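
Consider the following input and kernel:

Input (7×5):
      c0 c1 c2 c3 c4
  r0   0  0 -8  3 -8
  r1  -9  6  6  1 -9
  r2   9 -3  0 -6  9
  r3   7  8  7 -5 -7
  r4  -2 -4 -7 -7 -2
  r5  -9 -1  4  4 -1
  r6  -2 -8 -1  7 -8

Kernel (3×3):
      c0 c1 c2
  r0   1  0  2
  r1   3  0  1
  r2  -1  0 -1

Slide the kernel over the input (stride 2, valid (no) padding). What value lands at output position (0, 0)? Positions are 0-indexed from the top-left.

-46

The receptive field on the input at this output position is [0 0 -8 / -9 6 6 / 9 -3 0]. Elementwise product with the kernel and sum: 0·1 + -8·2 + -9·3 + 6·1 + 9·-1 + 0·-1.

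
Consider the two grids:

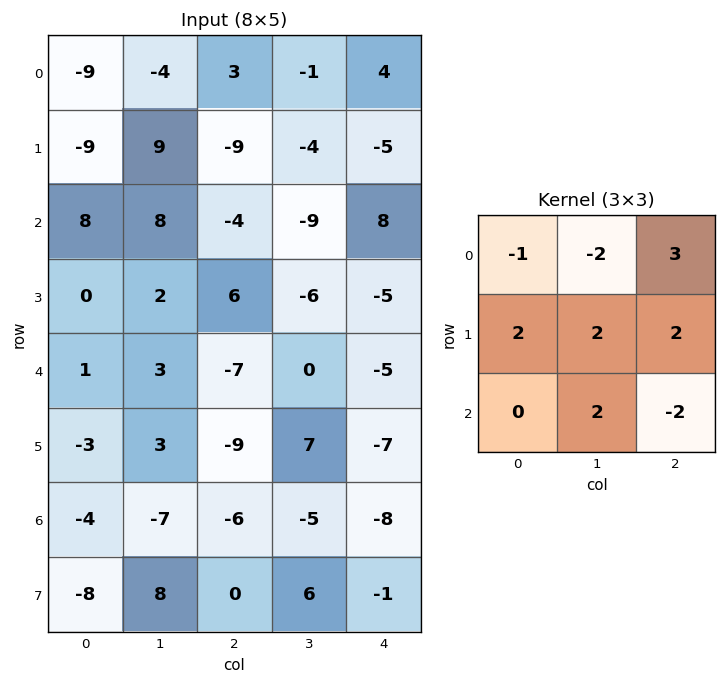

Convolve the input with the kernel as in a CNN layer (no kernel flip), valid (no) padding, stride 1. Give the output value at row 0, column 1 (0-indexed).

-3

The receptive field on the input at this output position is [-4 3 -1 / 9 -9 -4 / 8 -4 -9]. Elementwise product with the kernel and sum: -4·-1 + 3·-2 + -1·3 + 9·2 + -9·2 + -4·2 + -4·2 + -9·-2.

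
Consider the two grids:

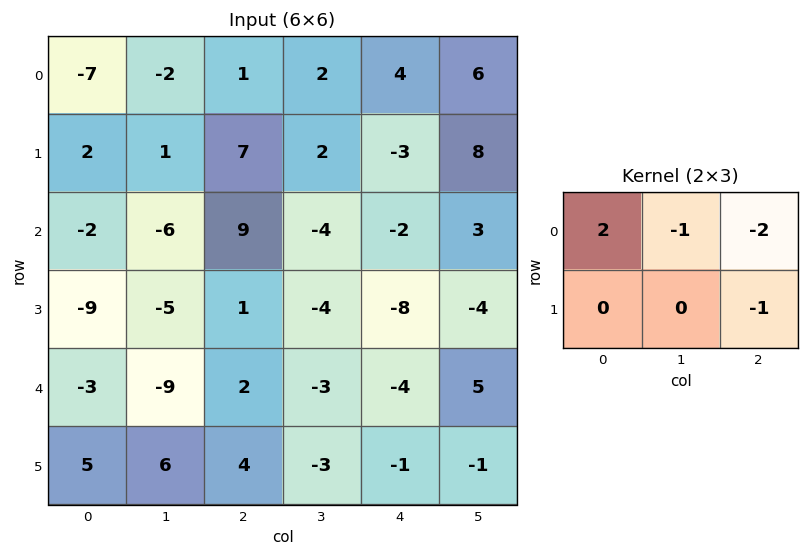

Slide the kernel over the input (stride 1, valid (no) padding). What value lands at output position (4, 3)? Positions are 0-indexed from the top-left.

-11

The receptive field on the input at this output position is [-3 -4 5 / -3 -1 -1]. Elementwise product with the kernel and sum: -3·2 + -4·-1 + 5·-2 + -1·-1.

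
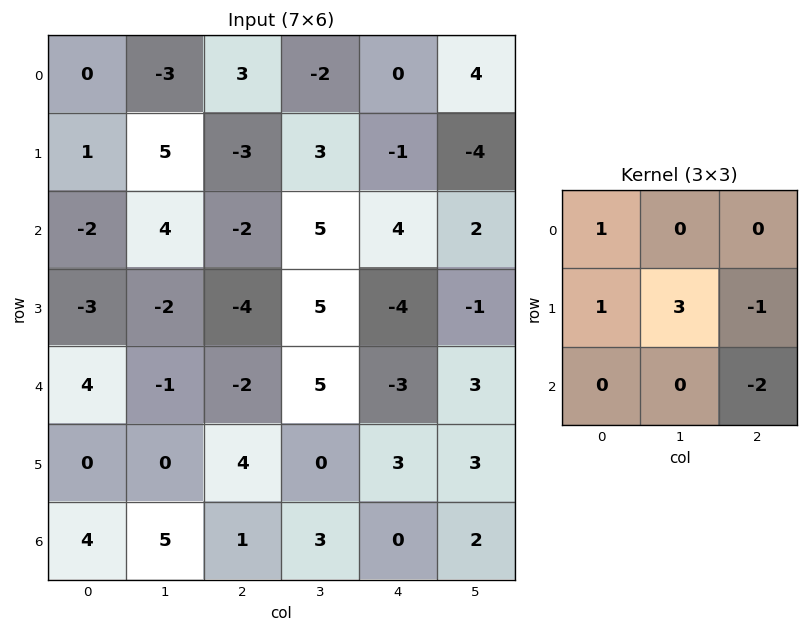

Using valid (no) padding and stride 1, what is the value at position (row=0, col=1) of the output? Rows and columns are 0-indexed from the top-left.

-20

The receptive field on the input at this output position is [-3 3 -2 / 5 -3 3 / 4 -2 5]. Elementwise product with the kernel and sum: -3·1 + 5·1 + -3·3 + 3·-1 + 5·-2.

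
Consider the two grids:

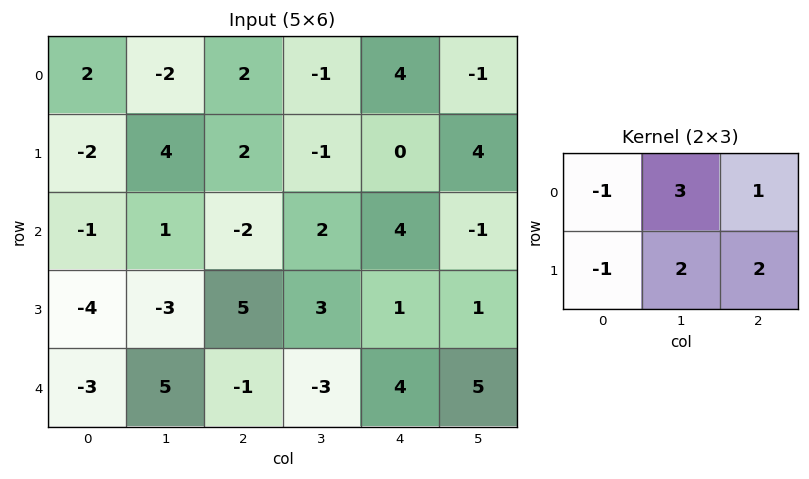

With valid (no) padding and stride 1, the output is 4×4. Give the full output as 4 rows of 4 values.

Output[0,0]: The receptive field on the input at this output position is [2 -2 2 / -2 4 2]. Elementwise product with the kernel and sum: 2·-1 + -2·3 + 2·1 + -2·-1 + 4·2 + 2·2.

8 5 -5 21
15 0 9 9
10 14 15 10
11 8 8 22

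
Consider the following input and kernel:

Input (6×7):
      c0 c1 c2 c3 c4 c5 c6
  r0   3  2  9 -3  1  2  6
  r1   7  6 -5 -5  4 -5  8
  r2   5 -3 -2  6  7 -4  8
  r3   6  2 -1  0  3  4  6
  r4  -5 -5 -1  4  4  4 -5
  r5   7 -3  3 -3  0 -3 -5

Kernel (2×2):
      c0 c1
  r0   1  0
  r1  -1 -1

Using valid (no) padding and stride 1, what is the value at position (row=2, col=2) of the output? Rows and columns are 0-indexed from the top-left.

-1

The receptive field on the input at this output position is [-2 6 / -1 0]. Elementwise product with the kernel and sum: -2·1 + -1·-1 + 0·-1.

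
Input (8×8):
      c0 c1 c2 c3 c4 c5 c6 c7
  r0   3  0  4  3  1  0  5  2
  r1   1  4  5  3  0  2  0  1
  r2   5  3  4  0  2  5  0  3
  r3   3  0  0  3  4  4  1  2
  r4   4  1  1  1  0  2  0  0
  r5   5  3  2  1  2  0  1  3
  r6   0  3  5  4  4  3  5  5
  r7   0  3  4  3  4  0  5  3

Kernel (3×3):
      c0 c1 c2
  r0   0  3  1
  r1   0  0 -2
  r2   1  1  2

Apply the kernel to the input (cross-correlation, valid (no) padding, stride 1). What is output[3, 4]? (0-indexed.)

17

The receptive field on the input at this output position is [4 4 1 / 0 2 0 / 2 0 1]. Elementwise product with the kernel and sum: 4·3 + 1·1 + 0·-2 + 2·1 + 0·1 + 1·2.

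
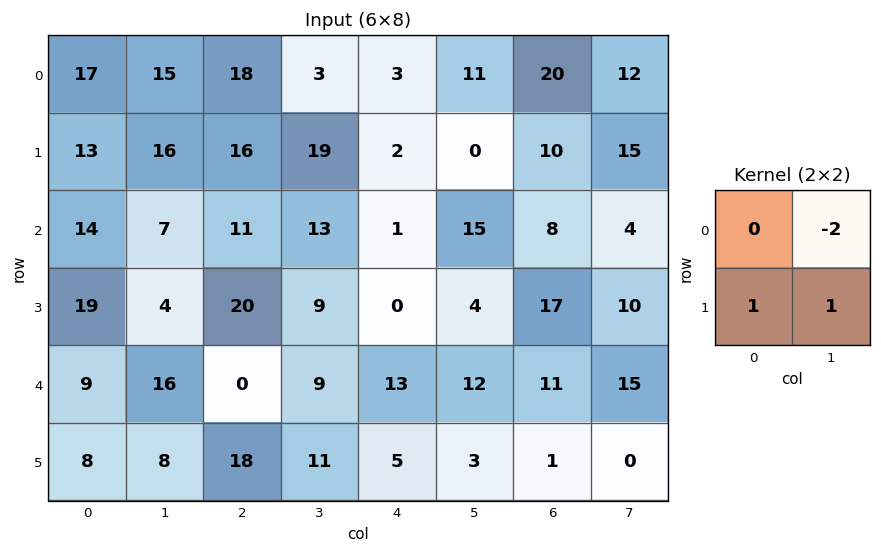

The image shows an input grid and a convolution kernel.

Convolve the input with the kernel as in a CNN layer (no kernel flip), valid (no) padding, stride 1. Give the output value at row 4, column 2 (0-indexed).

11

The receptive field on the input at this output position is [0 9 / 18 11]. Elementwise product with the kernel and sum: 9·-2 + 18·1 + 11·1.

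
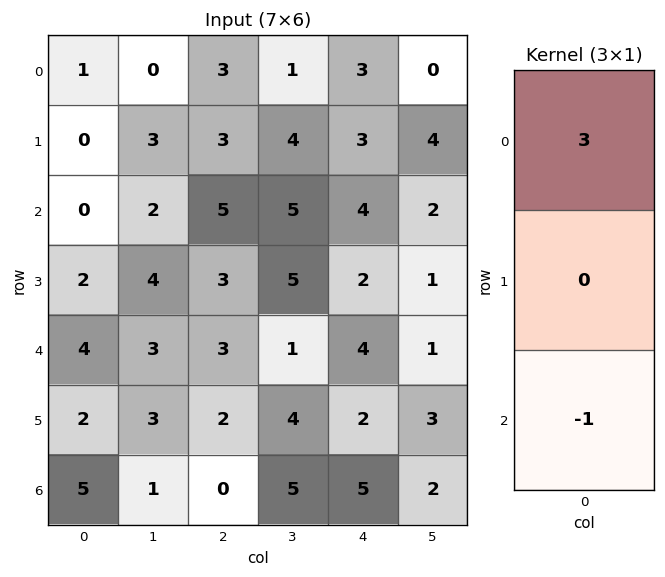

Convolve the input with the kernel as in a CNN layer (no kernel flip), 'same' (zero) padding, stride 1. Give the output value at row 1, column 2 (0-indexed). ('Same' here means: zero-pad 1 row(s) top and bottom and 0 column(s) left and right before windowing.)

4

The receptive field on the zero-padded input at this output position is [3 / 3 / 5]. Elementwise product with the kernel and sum: 3·3 + 5·-1.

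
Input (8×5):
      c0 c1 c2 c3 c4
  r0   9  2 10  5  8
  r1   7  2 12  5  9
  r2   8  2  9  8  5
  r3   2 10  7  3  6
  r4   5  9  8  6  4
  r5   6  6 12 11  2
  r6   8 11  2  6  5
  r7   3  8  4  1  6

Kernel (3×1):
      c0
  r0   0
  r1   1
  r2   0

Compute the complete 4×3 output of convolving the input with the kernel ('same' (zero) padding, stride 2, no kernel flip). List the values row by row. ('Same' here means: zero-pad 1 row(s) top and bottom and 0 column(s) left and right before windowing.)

Output[0,0]: The receptive field on the zero-padded input at this output position is [0 / 9 / 7]. Elementwise product with the kernel and sum: 9·1.
Output[0,1]: The receptive field on the zero-padded input at this output position is [0 / 10 / 12]. Elementwise product with the kernel and sum: 10·1.

9 10 8
8 9 5
5 8 4
8 2 5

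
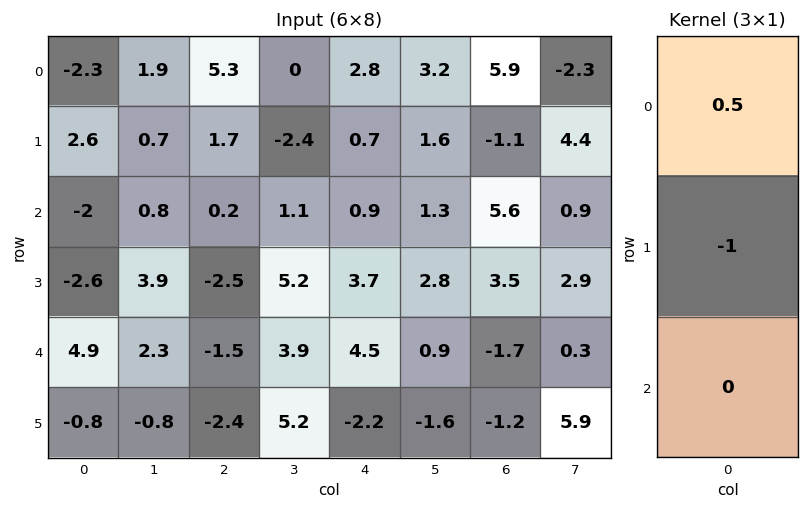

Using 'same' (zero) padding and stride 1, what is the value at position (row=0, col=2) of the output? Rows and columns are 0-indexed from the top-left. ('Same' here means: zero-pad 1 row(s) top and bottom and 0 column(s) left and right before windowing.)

-5.3

The receptive field on the zero-padded input at this output position is [0 / 5.3 / 1.7]. Elementwise product with the kernel and sum: 0·0.5 + 5.3·-1.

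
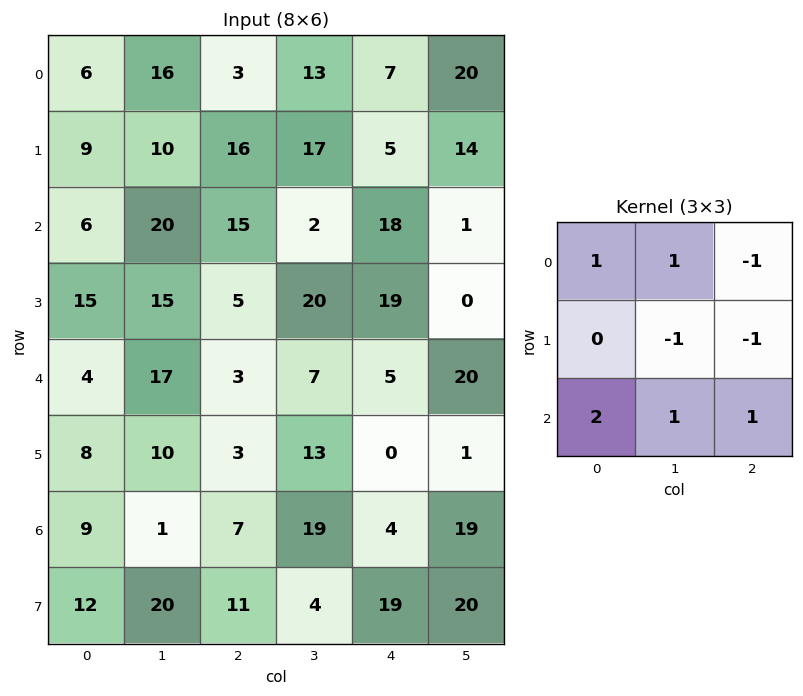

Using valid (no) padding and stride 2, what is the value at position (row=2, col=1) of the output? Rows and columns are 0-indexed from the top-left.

29

The receptive field on the input at this output position is [3 7 5 / 3 13 0 / 7 19 4]. Elementwise product with the kernel and sum: 3·1 + 7·1 + 5·-1 + 13·-1 + 0·-1 + 7·2 + 19·1 + 4·1.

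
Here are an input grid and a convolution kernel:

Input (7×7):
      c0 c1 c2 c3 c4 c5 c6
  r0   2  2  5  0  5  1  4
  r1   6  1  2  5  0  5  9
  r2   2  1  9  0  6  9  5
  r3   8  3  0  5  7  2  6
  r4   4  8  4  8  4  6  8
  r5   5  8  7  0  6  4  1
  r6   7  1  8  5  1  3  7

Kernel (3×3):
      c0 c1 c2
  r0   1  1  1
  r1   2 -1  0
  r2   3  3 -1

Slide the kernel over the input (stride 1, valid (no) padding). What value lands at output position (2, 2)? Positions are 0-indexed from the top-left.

The receptive field on the input at this output position is [9 0 6 / 0 5 7 / 4 8 4]. Elementwise product with the kernel and sum: 9·1 + 0·1 + 6·1 + 0·2 + 5·-1 + 4·3 + 8·3 + 4·-1.

42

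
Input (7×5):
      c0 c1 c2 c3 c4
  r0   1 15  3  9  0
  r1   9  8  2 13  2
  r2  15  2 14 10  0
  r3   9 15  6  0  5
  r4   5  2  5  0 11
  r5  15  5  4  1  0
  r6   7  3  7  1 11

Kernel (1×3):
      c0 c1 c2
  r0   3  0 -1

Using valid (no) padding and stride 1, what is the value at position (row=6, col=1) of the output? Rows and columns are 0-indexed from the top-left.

The receptive field on the input at this output position is [3 7 1]. Elementwise product with the kernel and sum: 3·3 + 1·-1.

8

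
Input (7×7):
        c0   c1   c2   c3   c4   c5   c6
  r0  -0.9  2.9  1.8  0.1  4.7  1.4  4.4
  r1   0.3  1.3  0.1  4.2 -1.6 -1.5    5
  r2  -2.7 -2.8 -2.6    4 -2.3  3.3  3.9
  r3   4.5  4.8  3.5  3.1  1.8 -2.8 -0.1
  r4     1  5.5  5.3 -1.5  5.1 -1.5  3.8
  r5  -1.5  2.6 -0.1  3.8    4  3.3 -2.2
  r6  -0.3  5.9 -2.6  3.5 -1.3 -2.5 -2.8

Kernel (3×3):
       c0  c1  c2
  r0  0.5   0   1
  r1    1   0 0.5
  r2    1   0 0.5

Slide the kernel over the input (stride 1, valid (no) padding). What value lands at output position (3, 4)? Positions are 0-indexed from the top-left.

10.7

The receptive field on the input at this output position is [1.8 -2.8 -0.1 / 5.1 -1.5 3.8 / 4 3.3 -2.2]. Elementwise product with the kernel and sum: 1.8·0.5 + -0.1·1 + 5.1·1 + 3.8·0.5 + 4·1 + -2.2·0.5.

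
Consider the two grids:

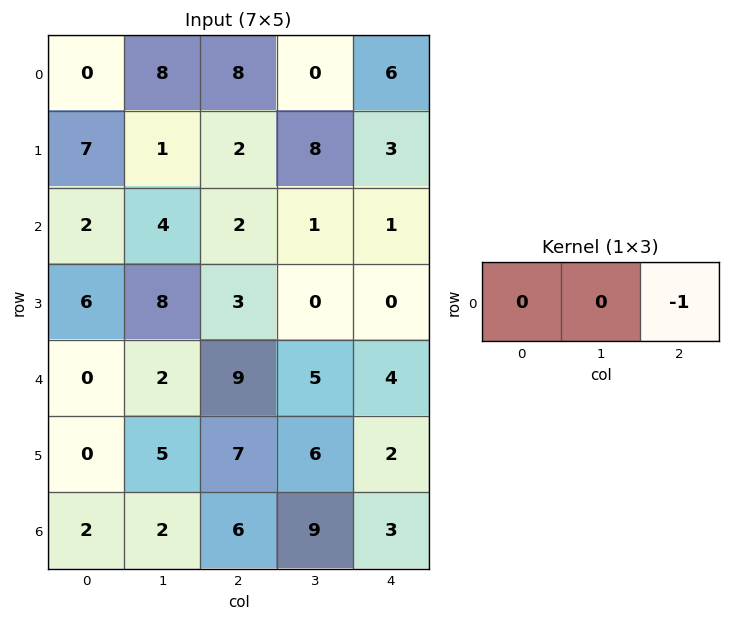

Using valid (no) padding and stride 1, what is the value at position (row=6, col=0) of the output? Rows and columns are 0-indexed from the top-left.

-6

The receptive field on the input at this output position is [2 2 6]. Elementwise product with the kernel and sum: 6·-1.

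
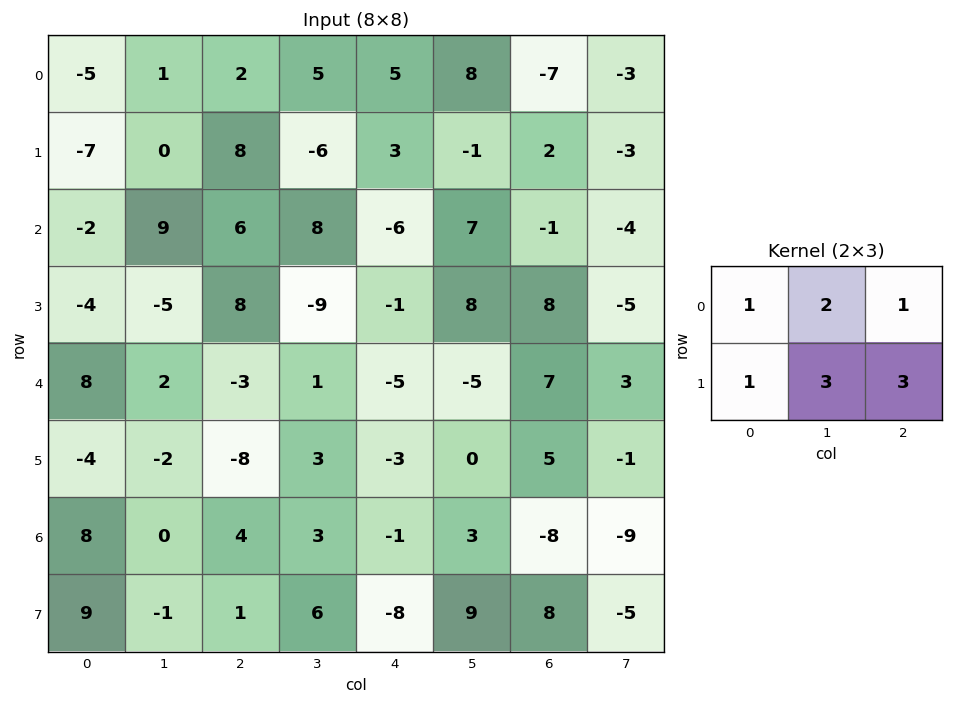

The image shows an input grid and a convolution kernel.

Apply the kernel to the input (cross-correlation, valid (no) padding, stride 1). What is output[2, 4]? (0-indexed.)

54

The receptive field on the input at this output position is [-6 7 -1 / -1 8 8]. Elementwise product with the kernel and sum: -6·1 + 7·2 + -1·1 + -1·1 + 8·3 + 8·3.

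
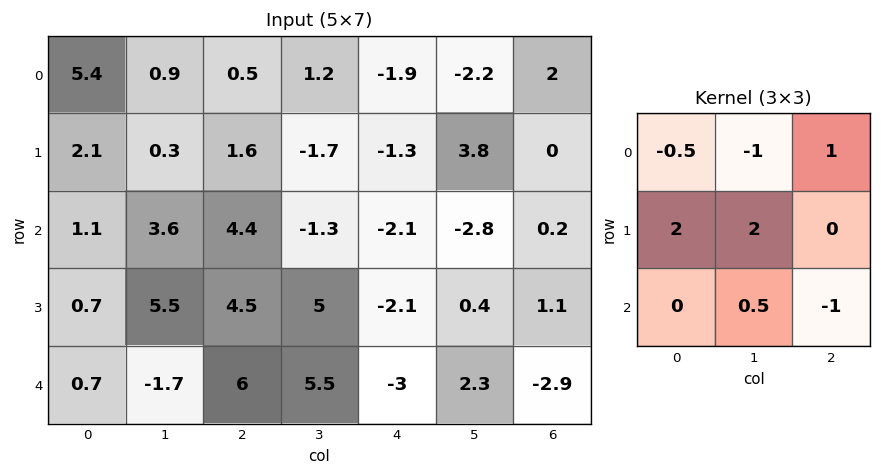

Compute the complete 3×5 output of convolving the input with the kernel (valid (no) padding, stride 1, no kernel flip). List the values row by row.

-0.9 7.55 -2.1 -5.15 8.55
7.9 9.8 10.4 -2.3 -13.85
5.8 10 21.75 1.95 4.7

Output[0,0]: The receptive field on the input at this output position is [5.4 0.9 0.5 / 2.1 0.3 1.6 / 1.1 3.6 4.4]. Elementwise product with the kernel and sum: 5.4·-0.5 + 0.9·-1 + 0.5·1 + 2.1·2 + 0.3·2 + 3.6·0.5 + 4.4·-1.
Output[0,1]: The receptive field on the input at this output position is [0.9 0.5 1.2 / 0.3 1.6 -1.7 / 3.6 4.4 -1.3]. Elementwise product with the kernel and sum: 0.9·-0.5 + 0.5·-1 + 1.2·1 + 0.3·2 + 1.6·2 + 4.4·0.5 + -1.3·-1.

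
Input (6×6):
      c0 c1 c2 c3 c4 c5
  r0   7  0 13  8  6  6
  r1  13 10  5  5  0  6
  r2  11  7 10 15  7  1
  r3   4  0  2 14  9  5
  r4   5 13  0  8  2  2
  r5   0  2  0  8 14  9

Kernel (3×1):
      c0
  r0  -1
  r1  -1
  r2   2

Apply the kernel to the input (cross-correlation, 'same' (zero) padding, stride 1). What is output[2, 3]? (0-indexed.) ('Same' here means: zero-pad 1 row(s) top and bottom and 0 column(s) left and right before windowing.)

8

The receptive field on the zero-padded input at this output position is [5 / 15 / 14]. Elementwise product with the kernel and sum: 5·-1 + 15·-1 + 14·2.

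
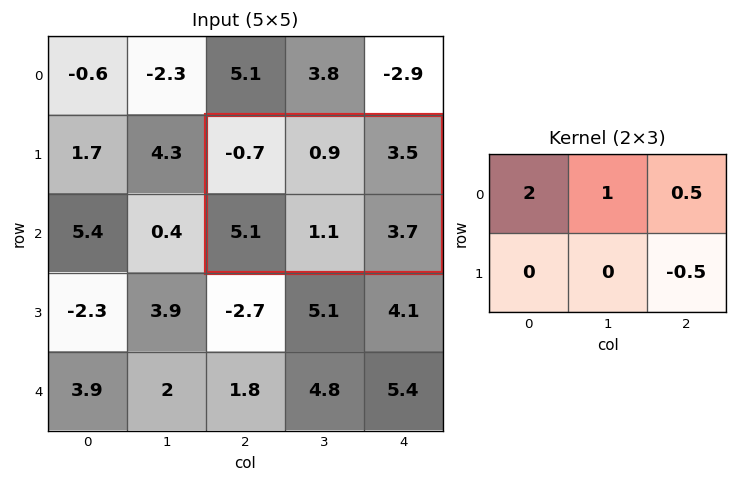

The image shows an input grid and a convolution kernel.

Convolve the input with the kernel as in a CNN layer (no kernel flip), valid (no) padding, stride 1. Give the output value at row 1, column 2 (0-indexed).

The receptive field on the input at this output position is [-0.7 0.9 3.5 / 5.1 1.1 3.7]. Elementwise product with the kernel and sum: -0.7·2 + 0.9·1 + 3.5·0.5 + 3.7·-0.5.

-0.6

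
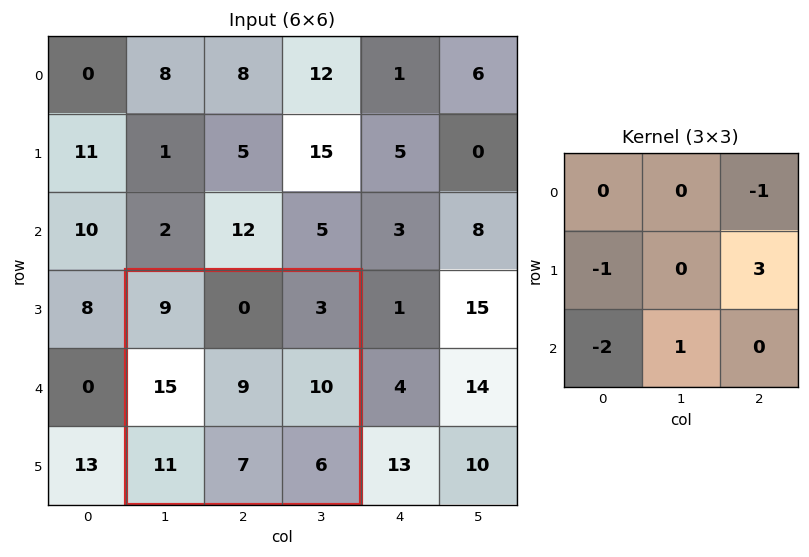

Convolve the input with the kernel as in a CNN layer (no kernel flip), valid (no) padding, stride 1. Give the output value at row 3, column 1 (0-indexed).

The receptive field on the input at this output position is [9 0 3 / 15 9 10 / 11 7 6]. Elementwise product with the kernel and sum: 3·-1 + 15·-1 + 10·3 + 11·-2 + 7·1.

-3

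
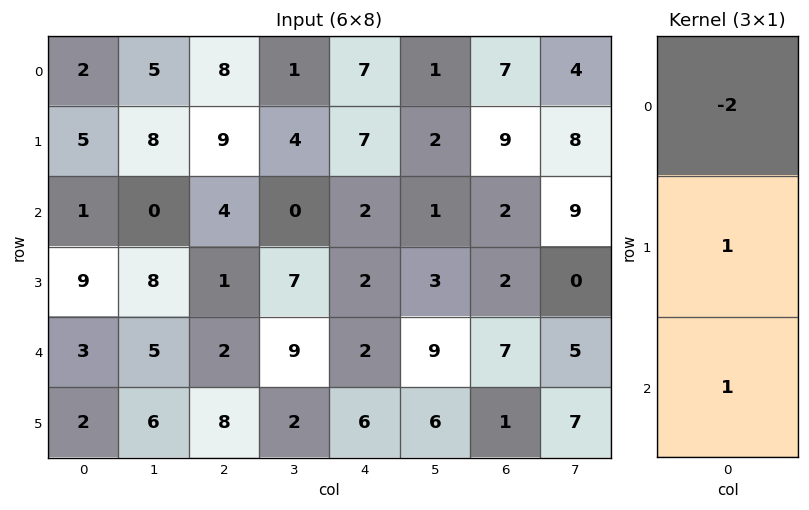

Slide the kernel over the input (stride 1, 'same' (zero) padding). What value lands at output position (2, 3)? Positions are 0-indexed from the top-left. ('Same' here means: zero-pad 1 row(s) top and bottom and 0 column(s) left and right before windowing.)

-1

The receptive field on the zero-padded input at this output position is [4 / 0 / 7]. Elementwise product with the kernel and sum: 4·-2 + 0·1 + 7·1.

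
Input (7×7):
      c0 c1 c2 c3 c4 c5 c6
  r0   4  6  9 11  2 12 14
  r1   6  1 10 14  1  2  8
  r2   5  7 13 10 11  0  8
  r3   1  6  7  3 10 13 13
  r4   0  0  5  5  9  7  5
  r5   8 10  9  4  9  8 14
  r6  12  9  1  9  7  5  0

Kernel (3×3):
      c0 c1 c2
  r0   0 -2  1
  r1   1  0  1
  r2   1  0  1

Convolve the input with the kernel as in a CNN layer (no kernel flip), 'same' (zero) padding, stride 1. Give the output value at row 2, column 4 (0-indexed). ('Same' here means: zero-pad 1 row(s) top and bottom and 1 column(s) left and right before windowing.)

26

The receptive field on the zero-padded input at this output position is [14 1 2 / 10 11 0 / 3 10 13]. Elementwise product with the kernel and sum: 1·-2 + 2·1 + 10·1 + 0·1 + 3·1 + 13·1.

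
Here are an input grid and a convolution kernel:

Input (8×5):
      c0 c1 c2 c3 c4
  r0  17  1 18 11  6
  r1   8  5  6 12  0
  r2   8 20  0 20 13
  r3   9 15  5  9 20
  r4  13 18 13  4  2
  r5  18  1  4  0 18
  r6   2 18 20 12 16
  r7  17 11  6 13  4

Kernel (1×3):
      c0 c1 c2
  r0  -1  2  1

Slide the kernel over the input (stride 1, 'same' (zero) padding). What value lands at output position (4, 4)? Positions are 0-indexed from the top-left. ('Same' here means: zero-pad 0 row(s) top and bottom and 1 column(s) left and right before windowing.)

0

The receptive field on the zero-padded input at this output position is [4 2 0]. Elementwise product with the kernel and sum: 4·-1 + 2·2 + 0·1.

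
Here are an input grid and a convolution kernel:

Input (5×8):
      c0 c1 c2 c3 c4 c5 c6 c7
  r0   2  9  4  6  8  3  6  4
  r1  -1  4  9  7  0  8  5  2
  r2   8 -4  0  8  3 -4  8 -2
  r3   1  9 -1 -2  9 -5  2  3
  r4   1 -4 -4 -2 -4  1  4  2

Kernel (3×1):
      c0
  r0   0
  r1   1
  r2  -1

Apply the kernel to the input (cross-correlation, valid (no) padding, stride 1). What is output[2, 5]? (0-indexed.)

The receptive field on the input at this output position is [-4 / -5 / 1]. Elementwise product with the kernel and sum: -5·1 + 1·-1.

-6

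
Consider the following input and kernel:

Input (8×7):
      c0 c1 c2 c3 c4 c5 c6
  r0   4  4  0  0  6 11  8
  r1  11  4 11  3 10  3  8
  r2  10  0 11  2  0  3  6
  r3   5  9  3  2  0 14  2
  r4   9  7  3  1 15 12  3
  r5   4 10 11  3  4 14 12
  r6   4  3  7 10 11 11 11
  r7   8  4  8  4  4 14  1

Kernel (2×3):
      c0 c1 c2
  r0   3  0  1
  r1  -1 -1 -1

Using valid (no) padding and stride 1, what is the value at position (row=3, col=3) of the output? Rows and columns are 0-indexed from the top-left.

The receptive field on the input at this output position is [2 0 14 / 1 15 12]. Elementwise product with the kernel and sum: 2·3 + 14·1 + 1·-1 + 15·-1 + 12·-1.

-8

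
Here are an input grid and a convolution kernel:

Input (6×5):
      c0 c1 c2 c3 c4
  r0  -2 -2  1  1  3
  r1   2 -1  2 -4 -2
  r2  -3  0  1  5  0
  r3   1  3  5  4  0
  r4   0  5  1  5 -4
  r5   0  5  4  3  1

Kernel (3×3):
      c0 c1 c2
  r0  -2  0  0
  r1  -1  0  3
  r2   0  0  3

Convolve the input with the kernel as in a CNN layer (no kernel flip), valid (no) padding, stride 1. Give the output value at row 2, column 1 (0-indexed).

24

The receptive field on the input at this output position is [0 1 5 / 3 5 4 / 5 1 5]. Elementwise product with the kernel and sum: 0·-2 + 3·-1 + 4·3 + 5·3.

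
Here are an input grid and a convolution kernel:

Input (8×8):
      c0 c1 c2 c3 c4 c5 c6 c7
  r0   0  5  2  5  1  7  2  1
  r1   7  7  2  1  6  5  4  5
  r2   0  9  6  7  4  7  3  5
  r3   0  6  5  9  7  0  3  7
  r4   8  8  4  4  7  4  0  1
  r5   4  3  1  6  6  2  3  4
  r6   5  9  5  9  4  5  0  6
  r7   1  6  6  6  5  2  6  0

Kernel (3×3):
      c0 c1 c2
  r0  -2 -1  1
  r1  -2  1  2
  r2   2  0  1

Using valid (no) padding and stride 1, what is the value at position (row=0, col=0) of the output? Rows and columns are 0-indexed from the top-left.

The receptive field on the input at this output position is [0 5 2 / 7 7 2 / 0 9 6]. Elementwise product with the kernel and sum: 0·-2 + 5·-1 + 2·1 + 7·-2 + 7·1 + 2·2 + 0·2 + 6·1.

0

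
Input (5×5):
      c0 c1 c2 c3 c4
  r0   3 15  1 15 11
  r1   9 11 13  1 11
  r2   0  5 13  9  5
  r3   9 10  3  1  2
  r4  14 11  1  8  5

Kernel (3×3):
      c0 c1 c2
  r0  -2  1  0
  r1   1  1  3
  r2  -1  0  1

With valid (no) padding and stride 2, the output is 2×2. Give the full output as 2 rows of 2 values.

Output[0,0]: The receptive field on the input at this output position is [3 15 1 / 9 11 13 / 0 5 13]. Elementwise product with the kernel and sum: 3·-2 + 15·1 + 9·1 + 11·1 + 13·3 + 0·-1 + 13·1.

81 52
20 -3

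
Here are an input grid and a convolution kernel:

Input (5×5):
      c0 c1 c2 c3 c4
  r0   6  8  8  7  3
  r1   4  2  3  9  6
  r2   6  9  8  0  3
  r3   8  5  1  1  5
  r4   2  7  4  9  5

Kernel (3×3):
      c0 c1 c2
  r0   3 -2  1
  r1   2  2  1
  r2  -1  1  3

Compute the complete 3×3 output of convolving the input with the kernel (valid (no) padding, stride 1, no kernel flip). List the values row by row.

52 33 44
49 42 31
52 48 56

Output[0,0]: The receptive field on the input at this output position is [6 8 8 / 4 2 3 / 6 9 8]. Elementwise product with the kernel and sum: 6·3 + 8·-2 + 8·1 + 4·2 + 2·2 + 3·1 + 6·-1 + 9·1 + 8·3.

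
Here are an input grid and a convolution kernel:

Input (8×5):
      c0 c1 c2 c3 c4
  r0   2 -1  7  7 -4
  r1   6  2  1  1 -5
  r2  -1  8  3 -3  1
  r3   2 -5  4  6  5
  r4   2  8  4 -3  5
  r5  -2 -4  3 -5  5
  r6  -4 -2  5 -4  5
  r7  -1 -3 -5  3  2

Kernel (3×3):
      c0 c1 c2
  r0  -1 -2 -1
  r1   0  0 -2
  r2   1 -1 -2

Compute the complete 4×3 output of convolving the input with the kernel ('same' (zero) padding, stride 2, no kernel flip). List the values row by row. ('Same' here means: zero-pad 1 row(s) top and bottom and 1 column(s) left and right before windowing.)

Output[0,0]: The receptive field on the zero-padded input at this output position is [0 0 0 / 0 2 -1 / 0 6 2]. Elementwise product with the kernel and sum: 0·-1 + 0·-2 + 0·-1 + -1·-2 + 0·1 + 6·-1 + 2·-2.

-8 -15 6
-22 -20 10
-5 0 -26
19 7 -4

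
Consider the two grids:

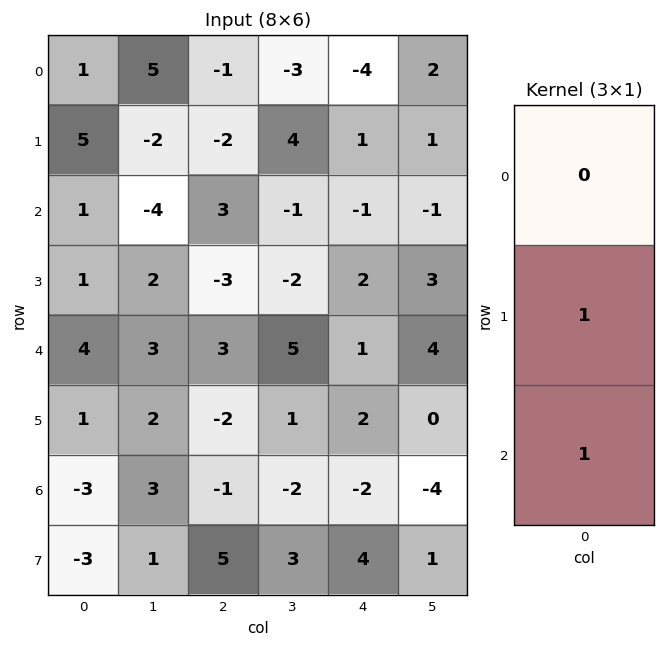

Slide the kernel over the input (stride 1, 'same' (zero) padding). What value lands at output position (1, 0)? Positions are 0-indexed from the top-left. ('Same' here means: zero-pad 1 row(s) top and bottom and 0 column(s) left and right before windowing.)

The receptive field on the zero-padded input at this output position is [1 / 5 / 1]. Elementwise product with the kernel and sum: 5·1 + 1·1.

6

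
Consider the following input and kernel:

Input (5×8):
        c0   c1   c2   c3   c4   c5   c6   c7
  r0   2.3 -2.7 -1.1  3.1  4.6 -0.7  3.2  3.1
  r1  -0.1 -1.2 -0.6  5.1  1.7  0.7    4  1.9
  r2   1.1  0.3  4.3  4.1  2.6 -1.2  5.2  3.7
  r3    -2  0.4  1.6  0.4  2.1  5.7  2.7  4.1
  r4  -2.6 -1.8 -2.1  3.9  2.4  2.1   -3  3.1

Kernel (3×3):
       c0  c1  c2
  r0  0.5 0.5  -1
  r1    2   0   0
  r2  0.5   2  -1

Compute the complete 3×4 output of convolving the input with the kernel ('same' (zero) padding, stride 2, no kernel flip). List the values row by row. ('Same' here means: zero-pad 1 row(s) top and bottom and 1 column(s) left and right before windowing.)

Output[0,0]: The receptive field on the zero-padded input at this output position is [0 0 0 / 0 2.3 -2.7 / 0 -0.1 -1.2]. Elementwise product with the kernel and sum: 0·0.5 + 0·0.5 + 0·-1 + 0·2 + 0·0.5 + -0.1·2 + -1.2·-1.
Output[0,1]: The receptive field on the zero-padded input at this output position is [0 0 0 / -2.7 -1.1 3.1 / -1.2 -0.6 5.1]. Elementwise product with the kernel and sum: 0·0.5 + 0·0.5 + 0·-1 + -2.7·2 + -1.2·0.5 + -0.6·2 + 5.1·-1.

1 -12.3 11.45 5.05
-3.25 -2.4 9.6 2.2
-1.4 -3 3.35 4.3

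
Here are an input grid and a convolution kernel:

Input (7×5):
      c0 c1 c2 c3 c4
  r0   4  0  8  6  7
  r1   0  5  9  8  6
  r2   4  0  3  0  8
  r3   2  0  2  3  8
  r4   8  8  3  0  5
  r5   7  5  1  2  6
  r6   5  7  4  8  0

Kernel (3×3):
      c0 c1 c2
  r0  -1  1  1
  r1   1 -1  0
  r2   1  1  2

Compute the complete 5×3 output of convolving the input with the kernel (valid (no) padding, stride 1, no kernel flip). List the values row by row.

9 13 25
24 17 29
23 12 17
14 20 27
25 26 13

Output[0,0]: The receptive field on the input at this output position is [4 0 8 / 0 5 9 / 4 0 3]. Elementwise product with the kernel and sum: 4·-1 + 0·1 + 8·1 + 0·1 + 5·-1 + 4·1 + 0·1 + 3·2.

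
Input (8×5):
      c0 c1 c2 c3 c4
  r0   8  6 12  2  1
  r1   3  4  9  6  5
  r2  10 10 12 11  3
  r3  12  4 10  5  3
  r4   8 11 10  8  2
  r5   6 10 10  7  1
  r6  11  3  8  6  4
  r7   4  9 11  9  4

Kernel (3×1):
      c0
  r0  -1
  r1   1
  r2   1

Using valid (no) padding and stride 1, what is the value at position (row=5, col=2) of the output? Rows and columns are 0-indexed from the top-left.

The receptive field on the input at this output position is [10 / 8 / 11]. Elementwise product with the kernel and sum: 10·-1 + 8·1 + 11·1.

9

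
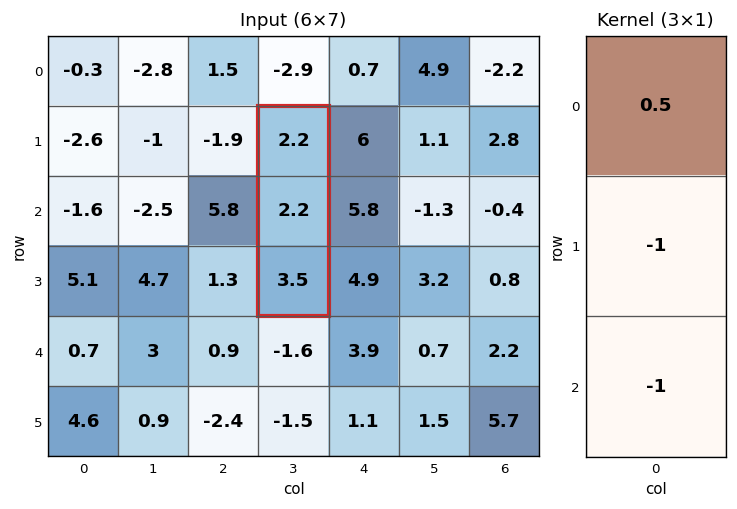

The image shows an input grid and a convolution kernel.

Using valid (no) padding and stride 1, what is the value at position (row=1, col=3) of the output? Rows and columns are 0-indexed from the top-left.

The receptive field on the input at this output position is [2.2 / 2.2 / 3.5]. Elementwise product with the kernel and sum: 2.2·0.5 + 2.2·-1 + 3.5·-1.

-4.6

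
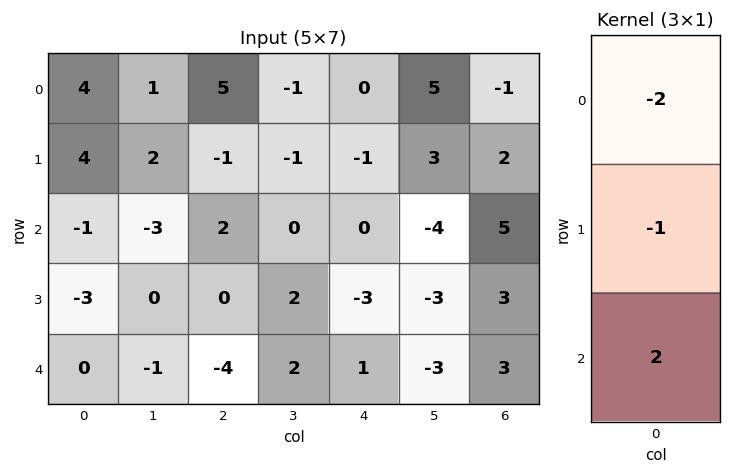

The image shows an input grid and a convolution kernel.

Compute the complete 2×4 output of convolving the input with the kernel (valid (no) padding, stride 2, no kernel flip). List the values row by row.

Output[0,0]: The receptive field on the input at this output position is [4 / 4 / -1]. Elementwise product with the kernel and sum: 4·-2 + 4·-1 + -1·2.

-14 -5 1 10
5 -12 5 -7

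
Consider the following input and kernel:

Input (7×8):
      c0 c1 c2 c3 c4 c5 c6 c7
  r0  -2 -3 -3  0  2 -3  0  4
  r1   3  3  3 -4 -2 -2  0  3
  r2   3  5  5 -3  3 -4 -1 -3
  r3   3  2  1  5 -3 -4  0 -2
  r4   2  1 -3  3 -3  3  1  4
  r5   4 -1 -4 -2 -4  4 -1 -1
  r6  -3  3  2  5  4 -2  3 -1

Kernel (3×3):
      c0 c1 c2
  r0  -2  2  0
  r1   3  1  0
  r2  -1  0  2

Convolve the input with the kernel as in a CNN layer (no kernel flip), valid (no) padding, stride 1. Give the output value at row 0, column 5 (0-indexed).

-2

The receptive field on the input at this output position is [-3 0 4 / -2 0 3 / -4 -1 -3]. Elementwise product with the kernel and sum: -3·-2 + 0·2 + -2·3 + 0·1 + -4·-1 + -3·2.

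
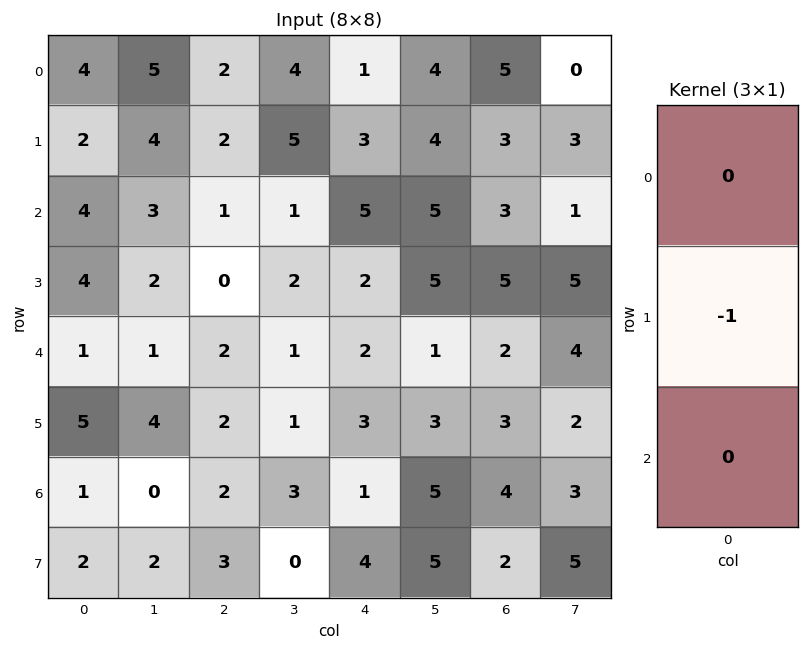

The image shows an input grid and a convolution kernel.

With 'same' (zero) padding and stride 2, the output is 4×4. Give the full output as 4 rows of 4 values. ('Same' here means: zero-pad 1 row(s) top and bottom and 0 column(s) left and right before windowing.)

-4 -2 -1 -5
-4 -1 -5 -3
-1 -2 -2 -2
-1 -2 -1 -4

Output[0,0]: The receptive field on the zero-padded input at this output position is [0 / 4 / 2]. Elementwise product with the kernel and sum: 4·-1.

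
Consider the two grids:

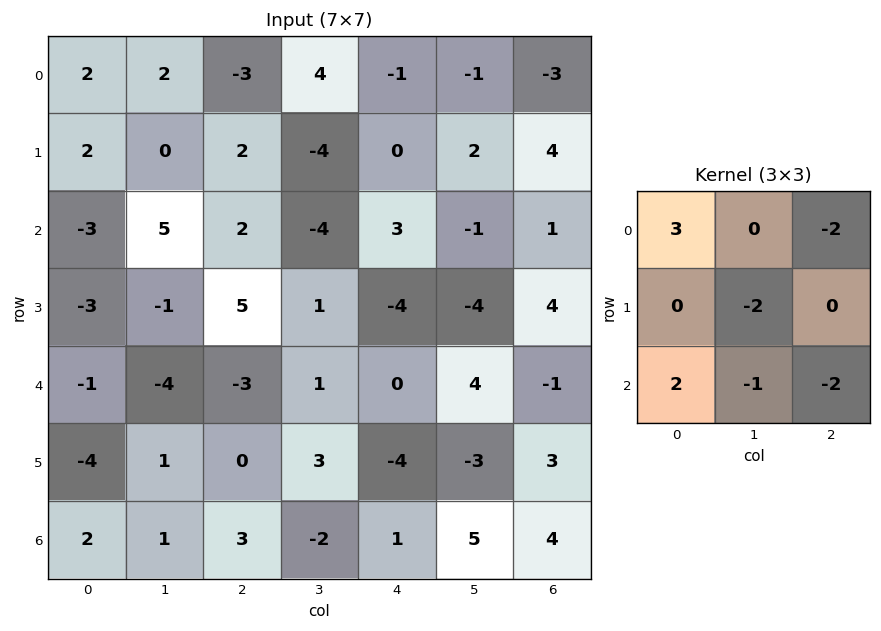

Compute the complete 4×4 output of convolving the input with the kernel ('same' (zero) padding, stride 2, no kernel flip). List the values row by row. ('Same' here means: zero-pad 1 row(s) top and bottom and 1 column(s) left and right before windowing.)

Output[0,0]: The receptive field on the zero-padded input at this output position is [0 0 0 / 0 2 2 / 0 2 0]. Elementwise product with the kernel and sum: 0·3 + 0·-2 + 2·-2 + 0·2 + 2·-1 + 0·-2.

-6 12 -10 6
11 -5 -8 -8
6 -3 27 -19
-6 -9 13 -17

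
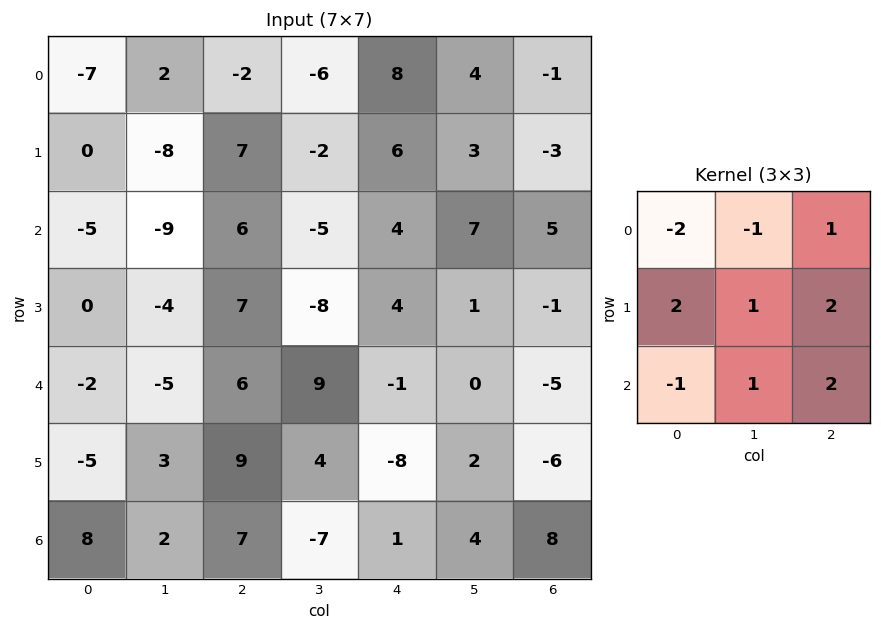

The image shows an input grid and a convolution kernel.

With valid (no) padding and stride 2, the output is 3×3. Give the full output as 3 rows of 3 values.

24 39 1
44 12 -12
34 -28 -10

Output[0,0]: The receptive field on the input at this output position is [-7 2 -2 / 0 -8 7 / -5 -9 6]. Elementwise product with the kernel and sum: -7·-2 + 2·-1 + -2·1 + 0·2 + -8·1 + 7·2 + -5·-1 + -9·1 + 6·2.
Output[0,1]: The receptive field on the input at this output position is [-2 -6 8 / 7 -2 6 / 6 -5 4]. Elementwise product with the kernel and sum: -2·-2 + -6·-1 + 8·1 + 7·2 + -2·1 + 6·2 + 6·-1 + -5·1 + 4·2.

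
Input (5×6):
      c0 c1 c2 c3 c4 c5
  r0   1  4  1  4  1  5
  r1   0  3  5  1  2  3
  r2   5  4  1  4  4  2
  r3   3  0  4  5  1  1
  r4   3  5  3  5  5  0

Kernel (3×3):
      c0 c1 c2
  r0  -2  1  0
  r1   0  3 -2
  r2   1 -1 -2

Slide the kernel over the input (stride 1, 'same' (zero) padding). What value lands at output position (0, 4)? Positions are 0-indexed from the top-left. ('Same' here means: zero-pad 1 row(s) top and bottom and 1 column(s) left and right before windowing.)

The receptive field on the zero-padded input at this output position is [0 0 0 / 4 1 5 / 1 2 3]. Elementwise product with the kernel and sum: 0·-2 + 0·1 + 1·3 + 5·-2 + 1·1 + 2·-1 + 3·-2.

-14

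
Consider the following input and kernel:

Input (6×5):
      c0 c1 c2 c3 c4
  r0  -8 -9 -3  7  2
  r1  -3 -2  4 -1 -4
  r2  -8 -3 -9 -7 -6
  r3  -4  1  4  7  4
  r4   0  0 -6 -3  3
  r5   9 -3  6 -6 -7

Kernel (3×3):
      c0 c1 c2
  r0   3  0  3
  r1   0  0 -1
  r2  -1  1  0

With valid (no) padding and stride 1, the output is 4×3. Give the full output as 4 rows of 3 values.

-32 -11 3
17 1 9
-55 -43 -46
-6 36 9

Output[0,0]: The receptive field on the input at this output position is [-8 -9 -3 / -3 -2 4 / -8 -3 -9]. Elementwise product with the kernel and sum: -8·3 + -3·3 + 4·-1 + -8·-1 + -3·1.
Output[0,1]: The receptive field on the input at this output position is [-9 -3 7 / -2 4 -1 / -3 -9 -7]. Elementwise product with the kernel and sum: -9·3 + 7·3 + -1·-1 + -3·-1 + -9·1.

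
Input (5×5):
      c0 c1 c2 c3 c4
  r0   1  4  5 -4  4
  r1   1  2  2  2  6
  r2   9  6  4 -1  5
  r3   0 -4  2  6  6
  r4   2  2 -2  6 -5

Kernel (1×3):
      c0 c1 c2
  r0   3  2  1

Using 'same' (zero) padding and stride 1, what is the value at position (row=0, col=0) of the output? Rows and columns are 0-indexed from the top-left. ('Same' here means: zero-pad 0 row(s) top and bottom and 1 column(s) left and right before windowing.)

The receptive field on the zero-padded input at this output position is [0 1 4]. Elementwise product with the kernel and sum: 0·3 + 1·2 + 4·1.

6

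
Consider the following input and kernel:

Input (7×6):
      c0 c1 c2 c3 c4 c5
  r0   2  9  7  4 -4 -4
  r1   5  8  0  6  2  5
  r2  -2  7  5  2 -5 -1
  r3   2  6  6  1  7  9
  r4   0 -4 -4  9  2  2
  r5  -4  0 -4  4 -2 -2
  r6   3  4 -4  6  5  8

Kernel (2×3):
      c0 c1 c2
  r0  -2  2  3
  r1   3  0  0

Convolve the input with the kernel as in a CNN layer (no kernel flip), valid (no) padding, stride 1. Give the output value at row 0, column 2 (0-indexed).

-18

The receptive field on the input at this output position is [7 4 -4 / 0 6 2]. Elementwise product with the kernel and sum: 7·-2 + 4·2 + -4·3 + 0·3.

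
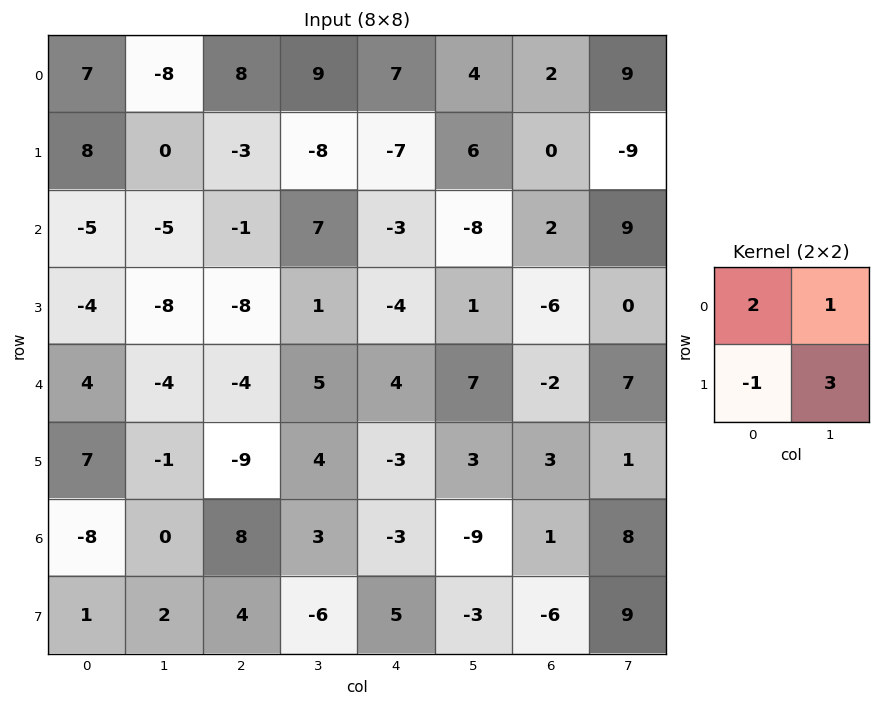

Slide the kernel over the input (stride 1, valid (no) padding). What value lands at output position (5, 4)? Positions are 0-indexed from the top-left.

The receptive field on the input at this output position is [-3 3 / -3 -9]. Elementwise product with the kernel and sum: -3·2 + 3·1 + -3·-1 + -9·3.

-27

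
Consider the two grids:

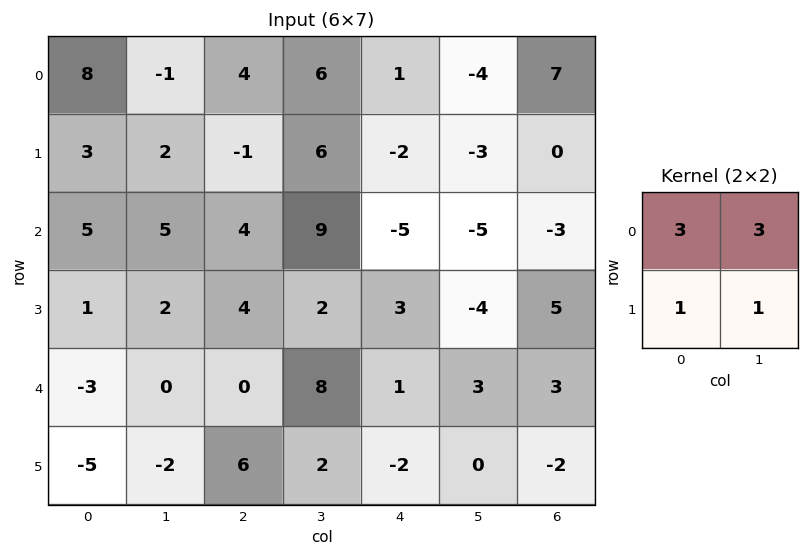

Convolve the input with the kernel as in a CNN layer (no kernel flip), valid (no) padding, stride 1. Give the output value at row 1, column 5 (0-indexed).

-17

The receptive field on the input at this output position is [-3 0 / -5 -3]. Elementwise product with the kernel and sum: -3·3 + 0·3 + -5·1 + -3·1.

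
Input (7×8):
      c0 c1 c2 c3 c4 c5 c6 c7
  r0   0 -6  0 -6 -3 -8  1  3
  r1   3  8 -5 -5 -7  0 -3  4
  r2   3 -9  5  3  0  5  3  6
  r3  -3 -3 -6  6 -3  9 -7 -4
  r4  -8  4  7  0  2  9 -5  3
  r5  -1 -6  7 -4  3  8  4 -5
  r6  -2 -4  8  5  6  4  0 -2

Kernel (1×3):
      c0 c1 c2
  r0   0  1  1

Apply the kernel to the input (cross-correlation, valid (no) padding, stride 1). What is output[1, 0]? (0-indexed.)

The receptive field on the input at this output position is [3 8 -5]. Elementwise product with the kernel and sum: 8·1 + -5·1.

3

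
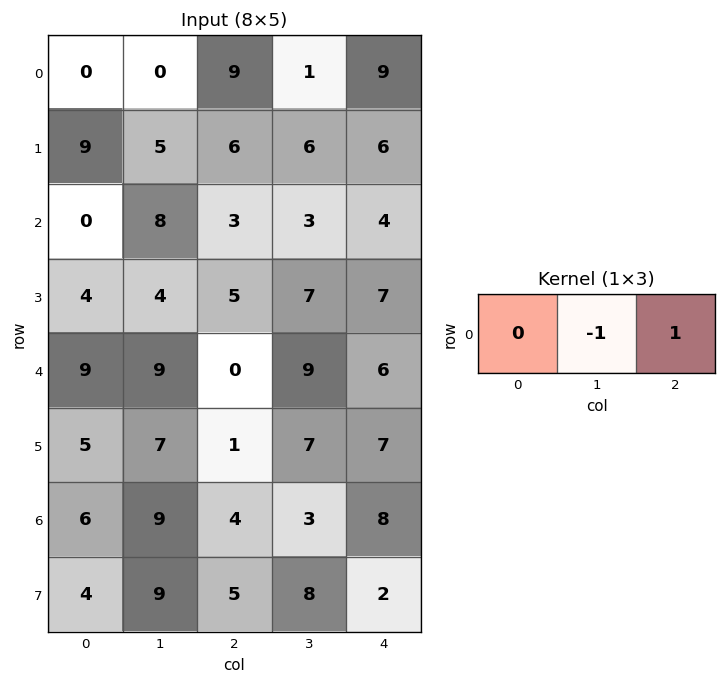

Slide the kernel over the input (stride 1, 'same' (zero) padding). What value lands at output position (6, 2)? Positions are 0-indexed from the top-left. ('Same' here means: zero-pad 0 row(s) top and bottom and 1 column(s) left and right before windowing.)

-1

The receptive field on the zero-padded input at this output position is [9 4 3]. Elementwise product with the kernel and sum: 4·-1 + 3·1.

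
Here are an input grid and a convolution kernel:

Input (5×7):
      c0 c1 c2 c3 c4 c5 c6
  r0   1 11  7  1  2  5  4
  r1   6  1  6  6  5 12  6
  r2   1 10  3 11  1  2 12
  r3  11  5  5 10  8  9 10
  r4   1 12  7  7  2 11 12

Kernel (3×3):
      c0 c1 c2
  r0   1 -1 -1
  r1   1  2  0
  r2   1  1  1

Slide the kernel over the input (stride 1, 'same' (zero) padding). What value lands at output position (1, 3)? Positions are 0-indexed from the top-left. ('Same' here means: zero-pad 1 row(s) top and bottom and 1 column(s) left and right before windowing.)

The receptive field on the zero-padded input at this output position is [7 1 2 / 6 6 5 / 3 11 1]. Elementwise product with the kernel and sum: 7·1 + 1·-1 + 2·-1 + 6·1 + 6·2 + 3·1 + 11·1 + 1·1.

37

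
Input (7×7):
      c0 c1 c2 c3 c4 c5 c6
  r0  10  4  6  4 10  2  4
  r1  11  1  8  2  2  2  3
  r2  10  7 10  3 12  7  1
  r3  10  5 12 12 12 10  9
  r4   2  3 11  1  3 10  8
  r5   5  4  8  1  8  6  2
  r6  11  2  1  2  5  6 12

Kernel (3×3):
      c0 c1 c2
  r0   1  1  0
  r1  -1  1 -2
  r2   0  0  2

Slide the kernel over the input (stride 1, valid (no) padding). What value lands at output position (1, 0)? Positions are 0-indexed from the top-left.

13

The receptive field on the input at this output position is [11 1 8 / 10 7 10 / 10 5 12]. Elementwise product with the kernel and sum: 11·1 + 1·1 + 10·-1 + 7·1 + 10·-2 + 12·2.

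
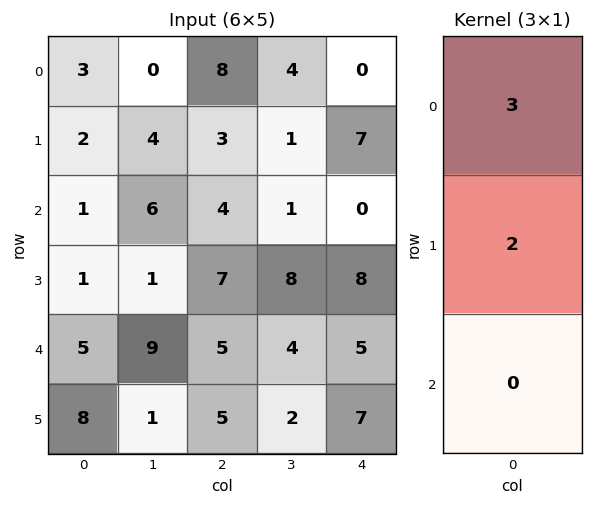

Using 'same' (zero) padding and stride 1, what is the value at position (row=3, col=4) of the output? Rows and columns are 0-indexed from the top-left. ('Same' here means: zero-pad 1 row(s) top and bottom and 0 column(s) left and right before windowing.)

The receptive field on the zero-padded input at this output position is [0 / 8 / 5]. Elementwise product with the kernel and sum: 0·3 + 8·2.

16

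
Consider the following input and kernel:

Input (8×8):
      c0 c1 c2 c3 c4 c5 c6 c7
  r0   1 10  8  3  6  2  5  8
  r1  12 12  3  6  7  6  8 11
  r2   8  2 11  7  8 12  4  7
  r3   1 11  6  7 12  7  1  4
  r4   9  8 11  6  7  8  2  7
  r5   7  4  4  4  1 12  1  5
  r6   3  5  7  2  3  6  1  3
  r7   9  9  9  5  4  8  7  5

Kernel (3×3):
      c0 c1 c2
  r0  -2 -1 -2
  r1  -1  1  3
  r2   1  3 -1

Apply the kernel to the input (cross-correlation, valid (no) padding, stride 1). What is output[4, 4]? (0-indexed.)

The receptive field on the input at this output position is [7 8 2 / 1 12 1 / 3 6 1]. Elementwise product with the kernel and sum: 7·-2 + 8·-1 + 2·-2 + 1·-1 + 12·1 + 1·3 + 3·1 + 6·3 + 1·-1.

8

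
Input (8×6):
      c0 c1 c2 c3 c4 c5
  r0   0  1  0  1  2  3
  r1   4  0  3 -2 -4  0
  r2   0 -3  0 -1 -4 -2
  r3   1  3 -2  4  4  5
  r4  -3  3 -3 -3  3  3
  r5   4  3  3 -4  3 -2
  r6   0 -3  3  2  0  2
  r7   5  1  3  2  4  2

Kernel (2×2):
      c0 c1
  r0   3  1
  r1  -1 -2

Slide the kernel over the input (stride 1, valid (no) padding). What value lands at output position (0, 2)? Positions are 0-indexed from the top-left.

The receptive field on the input at this output position is [0 1 / 3 -2]. Elementwise product with the kernel and sum: 0·3 + 1·1 + 3·-1 + -2·-2.

2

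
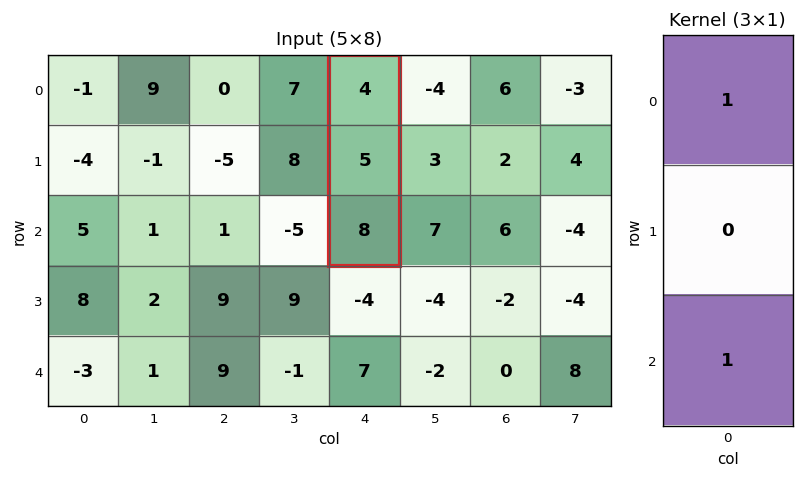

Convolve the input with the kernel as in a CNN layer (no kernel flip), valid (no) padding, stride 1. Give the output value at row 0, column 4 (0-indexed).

The receptive field on the input at this output position is [4 / 5 / 8]. Elementwise product with the kernel and sum: 4·1 + 8·1.

12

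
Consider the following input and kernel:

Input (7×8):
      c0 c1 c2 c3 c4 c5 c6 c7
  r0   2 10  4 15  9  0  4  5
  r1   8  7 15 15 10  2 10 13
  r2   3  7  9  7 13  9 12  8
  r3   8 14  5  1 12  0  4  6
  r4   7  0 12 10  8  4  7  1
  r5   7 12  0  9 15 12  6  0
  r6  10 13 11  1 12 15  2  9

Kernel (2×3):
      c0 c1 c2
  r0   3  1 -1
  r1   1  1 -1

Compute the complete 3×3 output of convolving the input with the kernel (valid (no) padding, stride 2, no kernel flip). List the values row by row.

12 38 25
24 15 44
28 32 42

Output[0,0]: The receptive field on the input at this output position is [2 10 4 / 8 7 15]. Elementwise product with the kernel and sum: 2·3 + 10·1 + 4·-1 + 8·1 + 7·1 + 15·-1.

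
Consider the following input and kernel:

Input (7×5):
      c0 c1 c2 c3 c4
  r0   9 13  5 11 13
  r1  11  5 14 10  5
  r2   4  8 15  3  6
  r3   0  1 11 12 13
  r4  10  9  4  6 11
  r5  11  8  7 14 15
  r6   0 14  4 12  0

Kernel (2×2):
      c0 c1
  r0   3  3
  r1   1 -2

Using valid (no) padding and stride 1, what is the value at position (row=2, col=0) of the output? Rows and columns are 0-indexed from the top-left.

The receptive field on the input at this output position is [4 8 / 0 1]. Elementwise product with the kernel and sum: 4·3 + 8·3 + 0·1 + 1·-2.

34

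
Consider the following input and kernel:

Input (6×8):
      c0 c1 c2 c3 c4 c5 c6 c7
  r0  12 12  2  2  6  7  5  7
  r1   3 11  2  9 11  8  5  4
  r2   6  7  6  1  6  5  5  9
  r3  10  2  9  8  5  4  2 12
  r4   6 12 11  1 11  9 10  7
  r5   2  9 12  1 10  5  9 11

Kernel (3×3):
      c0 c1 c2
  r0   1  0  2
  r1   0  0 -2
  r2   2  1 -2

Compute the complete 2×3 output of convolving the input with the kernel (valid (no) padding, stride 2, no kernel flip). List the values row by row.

19 -7 13
2 9 23

Output[0,0]: The receptive field on the input at this output position is [12 12 2 / 3 11 2 / 6 7 6]. Elementwise product with the kernel and sum: 12·1 + 2·2 + 2·-2 + 6·2 + 7·1 + 6·-2.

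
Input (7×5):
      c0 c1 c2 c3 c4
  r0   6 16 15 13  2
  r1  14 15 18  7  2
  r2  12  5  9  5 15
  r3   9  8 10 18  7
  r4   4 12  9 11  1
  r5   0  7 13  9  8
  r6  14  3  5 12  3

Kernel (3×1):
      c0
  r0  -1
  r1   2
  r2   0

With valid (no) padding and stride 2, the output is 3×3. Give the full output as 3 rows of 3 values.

Output[0,0]: The receptive field on the input at this output position is [6 / 14 / 12]. Elementwise product with the kernel and sum: 6·-1 + 14·2.

22 21 2
6 11 -1
-4 17 15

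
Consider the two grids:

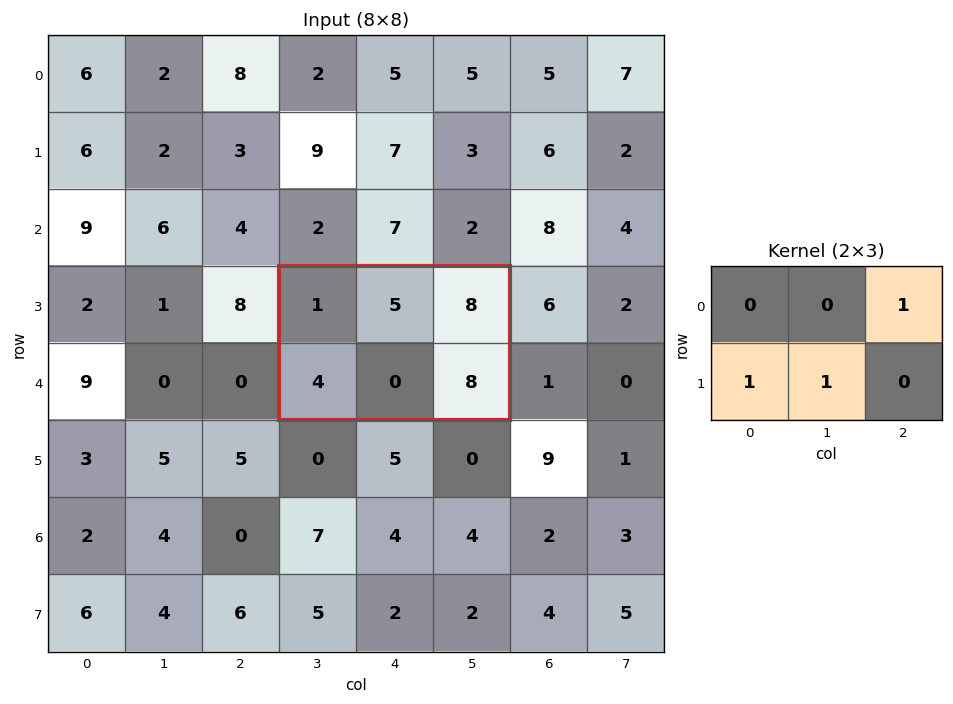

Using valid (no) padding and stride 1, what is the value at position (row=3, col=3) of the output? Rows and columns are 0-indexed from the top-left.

The receptive field on the input at this output position is [1 5 8 / 4 0 8]. Elementwise product with the kernel and sum: 8·1 + 4·1 + 0·1.

12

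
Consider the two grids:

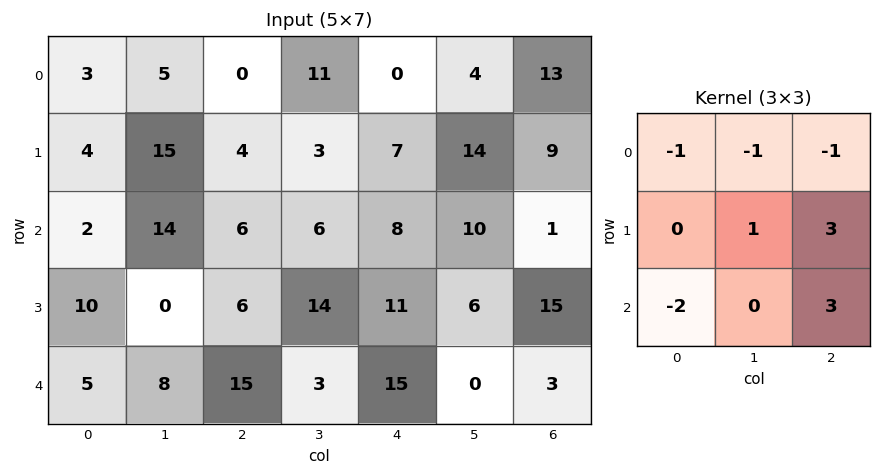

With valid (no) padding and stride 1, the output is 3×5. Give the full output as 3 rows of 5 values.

33 -13 25 52 11
7 44 37 4 6
31 15 42 -1 11

Output[0,0]: The receptive field on the input at this output position is [3 5 0 / 4 15 4 / 2 14 6]. Elementwise product with the kernel and sum: 3·-1 + 5·-1 + 0·-1 + 15·1 + 4·3 + 2·-2 + 6·3.
Output[0,1]: The receptive field on the input at this output position is [5 0 11 / 15 4 3 / 14 6 6]. Elementwise product with the kernel and sum: 5·-1 + 0·-1 + 11·-1 + 4·1 + 3·3 + 14·-2 + 6·3.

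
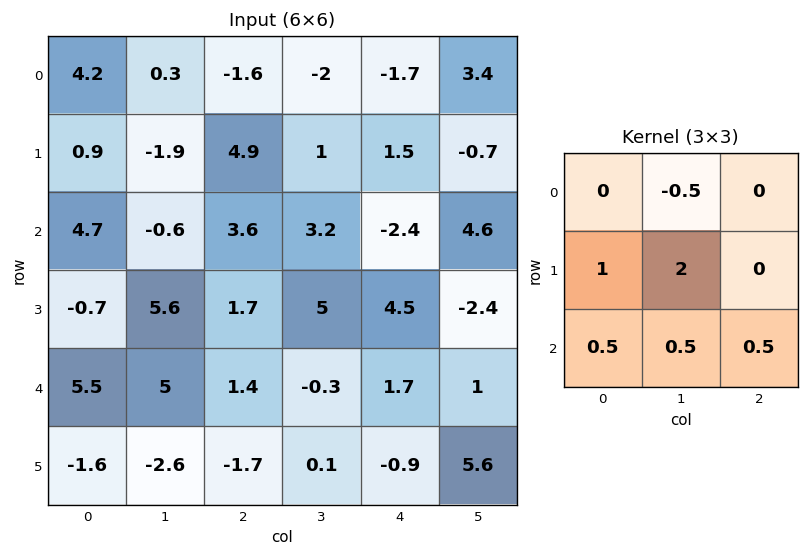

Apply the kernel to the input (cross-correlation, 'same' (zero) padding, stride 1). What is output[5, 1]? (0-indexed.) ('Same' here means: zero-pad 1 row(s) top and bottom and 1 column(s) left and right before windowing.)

-9.3

The receptive field on the zero-padded input at this output position is [5.5 5 1.4 / -1.6 -2.6 -1.7 / 0 0 0]. Elementwise product with the kernel and sum: 5·-0.5 + -1.6·1 + -2.6·2 + 0·0.5 + 0·0.5 + 0·0.5.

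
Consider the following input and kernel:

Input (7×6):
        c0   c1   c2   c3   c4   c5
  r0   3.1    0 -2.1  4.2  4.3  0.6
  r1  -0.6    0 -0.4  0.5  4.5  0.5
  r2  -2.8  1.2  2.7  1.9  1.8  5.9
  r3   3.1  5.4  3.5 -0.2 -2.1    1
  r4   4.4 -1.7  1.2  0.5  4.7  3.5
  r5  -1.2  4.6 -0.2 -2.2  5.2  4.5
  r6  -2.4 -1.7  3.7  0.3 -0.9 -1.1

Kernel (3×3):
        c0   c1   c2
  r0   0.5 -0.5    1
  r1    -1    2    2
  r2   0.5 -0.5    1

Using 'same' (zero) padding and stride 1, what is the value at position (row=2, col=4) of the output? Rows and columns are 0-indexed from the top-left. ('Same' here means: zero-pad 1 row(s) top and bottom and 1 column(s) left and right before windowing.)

The receptive field on the zero-padded input at this output position is [0.5 4.5 0.5 / 1.9 1.8 5.9 / -0.2 -2.1 1]. Elementwise product with the kernel and sum: 0.5·0.5 + 4.5·-0.5 + 0.5·1 + 1.9·-1 + 1.8·2 + 5.9·2 + -0.2·0.5 + -2.1·-0.5 + 1·1.

13.95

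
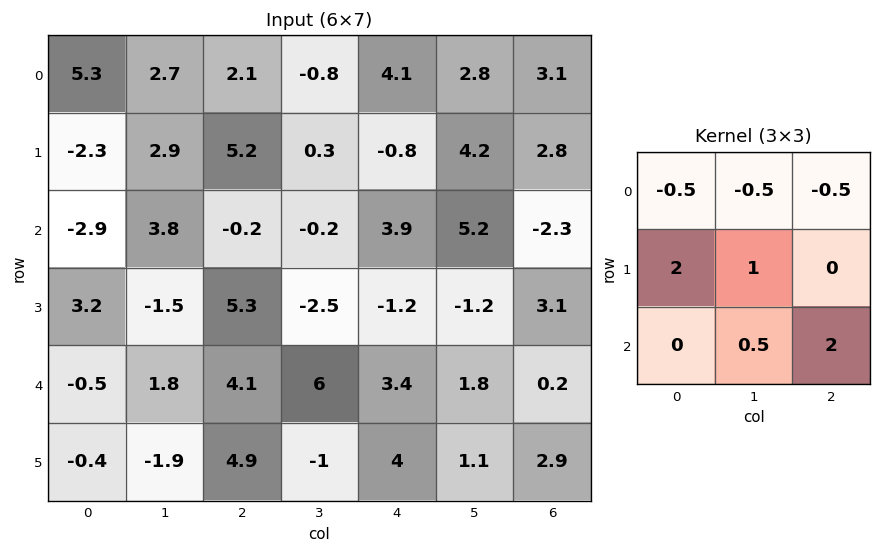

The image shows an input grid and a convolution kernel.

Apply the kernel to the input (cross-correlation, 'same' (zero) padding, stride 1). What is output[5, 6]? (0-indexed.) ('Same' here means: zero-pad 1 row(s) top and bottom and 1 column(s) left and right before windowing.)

The receptive field on the zero-padded input at this output position is [1.8 0.2 0 / 1.1 2.9 0 / 0 0 0]. Elementwise product with the kernel and sum: 1.8·-0.5 + 0.2·-0.5 + 0·-0.5 + 1.1·2 + 2.9·1 + 0·0.5 + 0·2.

4.1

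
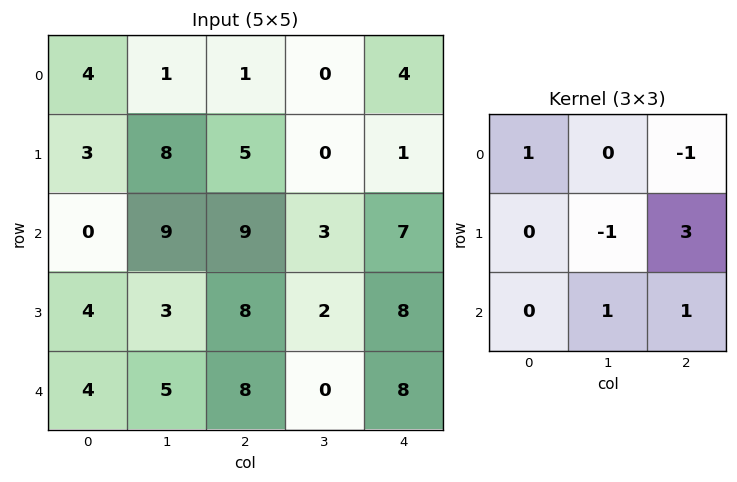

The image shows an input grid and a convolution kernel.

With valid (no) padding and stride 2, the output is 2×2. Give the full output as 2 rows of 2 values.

Output[0,0]: The receptive field on the input at this output position is [4 1 1 / 3 8 5 / 0 9 9]. Elementwise product with the kernel and sum: 4·1 + 1·-1 + 8·-1 + 5·3 + 9·1 + 9·1.

28 10
25 32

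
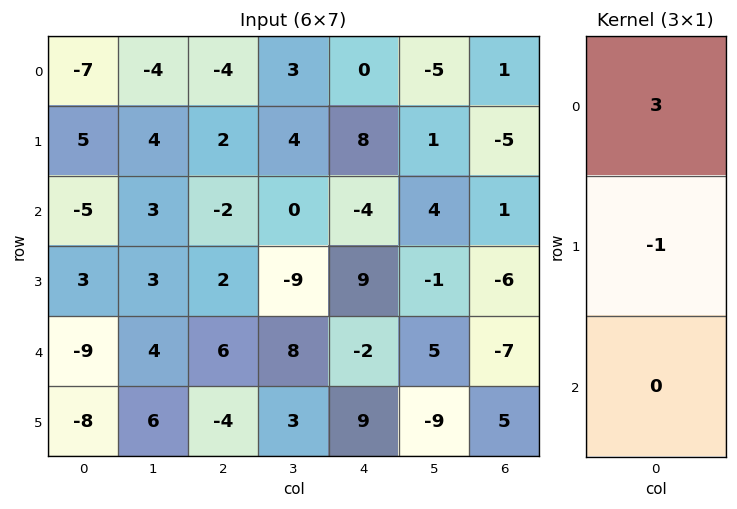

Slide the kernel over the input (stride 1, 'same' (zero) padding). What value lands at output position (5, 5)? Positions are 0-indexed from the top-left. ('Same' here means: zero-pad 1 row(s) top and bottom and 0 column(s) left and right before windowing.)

The receptive field on the zero-padded input at this output position is [5 / -9 / 0]. Elementwise product with the kernel and sum: 5·3 + -9·-1.

24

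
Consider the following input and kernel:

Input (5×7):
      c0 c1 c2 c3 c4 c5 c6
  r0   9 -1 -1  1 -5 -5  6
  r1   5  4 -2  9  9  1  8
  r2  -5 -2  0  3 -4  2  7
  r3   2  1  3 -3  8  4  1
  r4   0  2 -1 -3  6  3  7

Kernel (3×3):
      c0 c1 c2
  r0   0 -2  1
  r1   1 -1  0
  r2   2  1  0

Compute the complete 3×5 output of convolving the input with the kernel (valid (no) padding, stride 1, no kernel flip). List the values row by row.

-10 5 -15 7 18
-8 16 -9 -8 20
7 4 -9 -1 22

Output[0,0]: The receptive field on the input at this output position is [9 -1 -1 / 5 4 -2 / -5 -2 0]. Elementwise product with the kernel and sum: -1·-2 + -1·1 + 5·1 + 4·-1 + -5·2 + -2·1.
Output[0,1]: The receptive field on the input at this output position is [-1 -1 1 / 4 -2 9 / -2 0 3]. Elementwise product with the kernel and sum: -1·-2 + 1·1 + 4·1 + -2·-1 + -2·2 + 0·1.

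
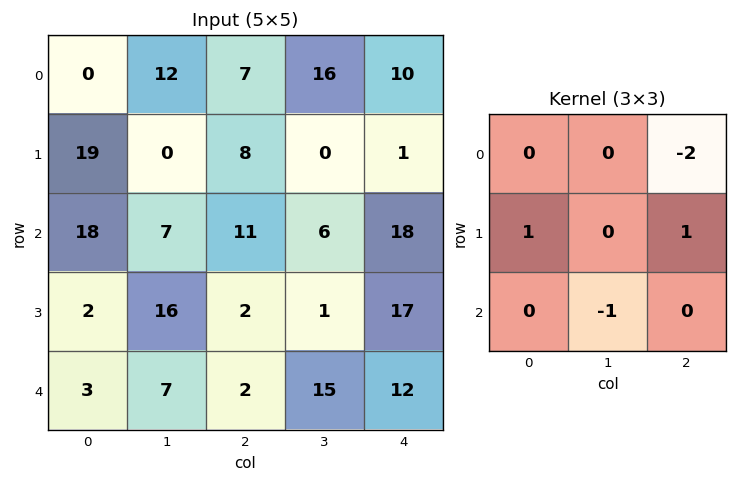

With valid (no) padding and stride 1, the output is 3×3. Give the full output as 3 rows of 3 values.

Output[0,0]: The receptive field on the input at this output position is [0 12 7 / 19 0 8 / 18 7 11]. Elementwise product with the kernel and sum: 7·-2 + 19·1 + 8·1 + 7·-1.
Output[0,1]: The receptive field on the input at this output position is [12 7 16 / 0 8 0 / 7 11 6]. Elementwise product with the kernel and sum: 16·-2 + 0·1 + 0·1 + 11·-1.

6 -43 -17
-3 11 26
-25 3 -32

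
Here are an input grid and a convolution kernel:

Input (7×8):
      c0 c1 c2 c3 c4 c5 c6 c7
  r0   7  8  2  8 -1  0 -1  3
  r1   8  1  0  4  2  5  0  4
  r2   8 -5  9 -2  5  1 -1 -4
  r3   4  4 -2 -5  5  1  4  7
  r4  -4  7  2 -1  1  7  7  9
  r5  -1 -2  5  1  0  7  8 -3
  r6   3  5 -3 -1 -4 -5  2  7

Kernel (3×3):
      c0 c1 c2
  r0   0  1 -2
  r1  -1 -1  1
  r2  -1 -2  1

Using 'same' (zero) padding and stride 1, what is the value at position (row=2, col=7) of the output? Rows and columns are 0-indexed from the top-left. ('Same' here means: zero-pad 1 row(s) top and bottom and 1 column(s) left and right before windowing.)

The receptive field on the zero-padded input at this output position is [0 4 0 / -1 -4 0 / 4 7 0]. Elementwise product with the kernel and sum: 4·1 + 0·-2 + -1·-1 + -4·-1 + 0·1 + 4·-1 + 7·-2 + 0·1.

-9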